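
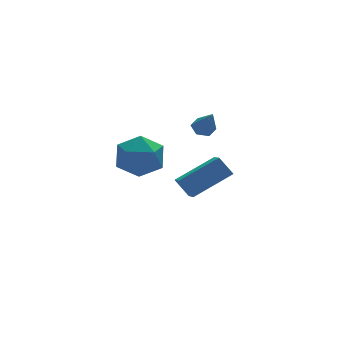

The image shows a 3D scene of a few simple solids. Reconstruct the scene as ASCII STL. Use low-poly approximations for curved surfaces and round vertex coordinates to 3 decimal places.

solid 
facet normal -0.084 0.707 0.703
outer loop
vertex -1.24 -2.118 3.04
vertex -2.267 -2.387 3.187
vertex -1.499 -2.867 3.762
endloop
endfacet
facet normal 0.581 0.451 0.677
outer loop
vertex -1.24 -2.118 3.04
vertex -1.499 -2.867 3.762
vertex -0.648 -3.008 3.125
endloop
endfacet
facet normal 0.832 0.555 0.017
outer loop
vertex -1.24 -2.118 3.04
vertex -0.648 -3.008 3.125
vertex -0.89 -2.616 2.157
endloop
endfacet
facet normal 0.322 0.874 -0.365
outer loop
vertex -1.24 -2.118 3.04
vertex -0.89 -2.616 2.157
vertex -1.89 -2.232 2.195
endloop
endfacet
facet normal -0.245 0.968 0.058
outer loop
vertex -1.24 -2.118 3.04
vertex -1.89 -2.232 2.195
vertex -2.267 -2.387 3.187
endloop
endfacet
facet normal 0.553 -0.252 0.794
outer loop
vertex -0.648 -3.008 3.125
vertex -1.499 -2.867 3.762
vertex -1.31 -3.828 3.325
endloop
endfacet
facet normal -0.525 0.161 0.836
outer loop
vertex -1.499 -2.867 3.762
vertex -2.267 -2.387 3.187
vertex -2.31 -3.444 3.363
endloop
endfacet
facet normal -0.785 0.583 -0.207
outer loop
vertex -2.267 -2.387 3.187
vertex -1.89 -2.232 2.195
vertex -2.552 -3.052 2.395
endloop
endfacet
facet normal 0.132 0.432 -0.892
outer loop
vertex -1.89 -2.232 2.195
vertex -0.89 -2.616 2.157
vertex -1.701 -3.193 1.758
endloop
endfacet
facet normal 0.958 -0.085 -0.274
outer loop
vertex -0.89 -2.616 2.157
vertex -0.648 -3.008 3.125
vertex -0.933 -3.673 2.333
endloop
endfacet
facet normal -0.322 -0.874 0.365
outer loop
vertex -1.96 -3.942 2.48
vertex -1.31 -3.828 3.325
vertex -2.31 -3.444 3.363
endloop
endfacet
facet normal -0.832 -0.555 -0.017
outer loop
vertex -1.96 -3.942 2.48
vertex -2.31 -3.444 3.363
vertex -2.552 -3.052 2.395
endloop
endfacet
facet normal -0.581 -0.451 -0.677
outer loop
vertex -1.96 -3.942 2.48
vertex -2.552 -3.052 2.395
vertex -1.701 -3.193 1.758
endloop
endfacet
facet normal 0.084 -0.707 -0.703
outer loop
vertex -1.96 -3.942 2.48
vertex -1.701 -3.193 1.758
vertex -0.933 -3.673 2.333
endloop
endfacet
facet normal 0.245 -0.968 -0.058
outer loop
vertex -1.96 -3.942 2.48
vertex -0.933 -3.673 2.333
vertex -1.31 -3.828 3.325
endloop
endfacet
facet normal -0.132 -0.432 0.892
outer loop
vertex -2.31 -3.444 3.363
vertex -1.31 -3.828 3.325
vertex -1.499 -2.867 3.762
endloop
endfacet
facet normal -0.958 0.085 0.274
outer loop
vertex -2.552 -3.052 2.395
vertex -2.31 -3.444 3.363
vertex -2.267 -2.387 3.187
endloop
endfacet
facet normal -0.553 0.252 -0.794
outer loop
vertex -1.701 -3.193 1.758
vertex -2.552 -3.052 2.395
vertex -1.89 -2.232 2.195
endloop
endfacet
facet normal 0.525 -0.161 -0.836
outer loop
vertex -0.933 -3.673 2.333
vertex -1.701 -3.193 1.758
vertex -0.89 -2.616 2.157
endloop
endfacet
facet normal 0.785 -0.583 0.207
outer loop
vertex -1.31 -3.828 3.325
vertex -0.933 -3.673 2.333
vertex -0.648 -3.008 3.125
endloop
endfacet
facet normal -0.034 0.596 -0.802
outer loop
vertex 3.514 2.499 1.036
vertex 3.085 2.214 0.842
vertex 3.002 2.649 1.169
endloop
endfacet
facet normal 0.356 0.538 0.764
outer loop
vertex 3.514 2.499 1.036
vertex 3.002 2.649 1.169
vertex 3.135 1.326 2.038
endloop
endfacet
facet normal -0.034 0.596 -0.802
outer loop
vertex 3.002 2.649 1.169
vertex 3.085 2.214 0.842
vertex 2.573 2.364 0.975
endloop
endfacet
facet normal -0.586 0.403 0.703
outer loop
vertex 3.002 2.649 1.169
vertex 2.573 2.364 0.975
vertex 3.135 1.326 2.038
endloop
endfacet
facet normal -0.034 0.595 -0.803
outer loop
vertex 2.573 2.364 0.975
vertex 3.085 2.214 0.842
vertex 2.656 1.929 0.649
endloop
endfacet
facet normal -0.931 -0.316 0.184
outer loop
vertex 2.573 2.364 0.975
vertex 2.656 1.929 0.649
vertex 3.135 1.326 2.038
endloop
endfacet
facet normal -0.034 0.595 -0.803
outer loop
vertex 2.656 1.929 0.649
vertex 3.085 2.214 0.842
vertex 3.169 1.779 0.516
endloop
endfacet
facet normal -0.335 -0.901 -0.276
outer loop
vertex 2.656 1.929 0.649
vertex 3.169 1.779 0.516
vertex 3.135 1.326 2.038
endloop
endfacet
facet normal -0.033 0.595 -0.803
outer loop
vertex 3.169 1.779 0.516
vertex 3.085 2.214 0.842
vertex 3.597 2.064 0.71
endloop
endfacet
facet normal 0.607 -0.765 -0.214
outer loop
vertex 3.169 1.779 0.516
vertex 3.597 2.064 0.71
vertex 3.135 1.326 2.038
endloop
endfacet
facet normal -0.033 0.595 -0.803
outer loop
vertex 3.597 2.064 0.71
vertex 3.085 2.214 0.842
vertex 3.514 2.499 1.036
endloop
endfacet
facet normal 0.951 -0.047 0.305
outer loop
vertex 3.597 2.064 0.71
vertex 3.514 2.499 1.036
vertex 3.135 1.326 2.038
endloop
endfacet
facet normal -0.889 -0.066 -0.453
outer loop
vertex 1.64 1.275 -1.584
vertex 1.829 2.264 -2.099
vertex 2.079 0.781 -2.374
endloop
endfacet
facet normal -0.167 -0.875 0.454
outer loop
vertex 3.911 0.916 -1.441
vertex 1.64 1.275 -1.584
vertex 2.079 0.781 -2.374
endloop
endfacet
facet normal -0.889 -0.066 -0.453
outer loop
vertex 2.079 0.781 -2.374
vertex 1.829 2.264 -2.099
vertex 2.268 1.769 -2.888
endloop
endfacet
facet normal 0.426 -0.480 -0.767
outer loop
vertex 2.268 1.769 -2.888
vertex 3.911 0.916 -1.441
vertex 2.079 0.781 -2.374
endloop
endfacet
facet normal -0.426 0.481 0.767
outer loop
vertex 1.64 1.275 -1.584
vertex 3.661 2.399 -1.166
vertex 1.829 2.264 -2.099
endloop
endfacet
facet normal -0.167 -0.874 0.456
outer loop
vertex 3.472 1.411 -0.652
vertex 1.64 1.275 -1.584
vertex 3.911 0.916 -1.441
endloop
endfacet
facet normal -0.426 0.480 0.767
outer loop
vertex 3.472 1.411 -0.652
vertex 3.661 2.399 -1.166
vertex 1.64 1.275 -1.584
endloop
endfacet
facet normal 0.167 0.874 -0.455
outer loop
vertex 1.829 2.264 -2.099
vertex 3.661 2.399 -1.166
vertex 2.268 1.769 -2.888
endloop
endfacet
facet normal 0.426 -0.481 -0.767
outer loop
vertex 4.1 1.905 -1.956
vertex 3.911 0.916 -1.441
vertex 2.268 1.769 -2.888
endloop
endfacet
facet normal 0.166 0.875 -0.455
outer loop
vertex 2.268 1.769 -2.888
vertex 3.661 2.399 -1.166
vertex 4.1 1.905 -1.956
endloop
endfacet
facet normal 0.889 0.066 0.453
outer loop
vertex 4.1 1.905 -1.956
vertex 3.472 1.411 -0.652
vertex 3.911 0.916 -1.441
endloop
endfacet
facet normal 0.889 0.066 0.453
outer loop
vertex 3.661 2.399 -1.166
vertex 3.472 1.411 -0.652
vertex 4.1 1.905 -1.956
endloop
endfacet

endsolid


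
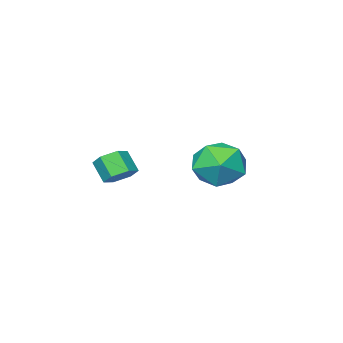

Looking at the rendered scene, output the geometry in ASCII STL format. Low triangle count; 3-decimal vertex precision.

solid 
facet normal 0.339 0.906 -0.254
outer loop
vertex -1.288 1.768 -3.645
vertex -2.236 2.277 -3.094
vertex -1.217 2.069 -2.476
endloop
endfacet
facet normal 0.879 0.447 -0.168
outer loop
vertex -1.288 1.768 -3.645
vertex -1.217 2.069 -2.476
vertex -0.756 1.018 -2.859
endloop
endfacet
facet normal 0.779 -0.097 -0.620
outer loop
vertex -1.288 1.768 -3.645
vertex -0.756 1.018 -2.859
vertex -1.49 0.577 -3.713
endloop
endfacet
facet normal 0.178 0.026 -0.984
outer loop
vertex -1.288 1.768 -3.645
vertex -1.49 0.577 -3.713
vertex -2.404 1.355 -3.858
endloop
endfacet
facet normal -0.094 0.645 -0.758
outer loop
vertex -1.288 1.768 -3.645
vertex -2.404 1.355 -3.858
vertex -2.236 2.277 -3.094
endloop
endfacet
facet normal 0.846 0.190 0.497
outer loop
vertex -0.756 1.018 -2.859
vertex -1.217 2.069 -2.476
vertex -1.376 1.065 -1.822
endloop
endfacet
facet normal -0.027 0.933 0.358
outer loop
vertex -1.217 2.069 -2.476
vertex -2.236 2.277 -3.094
vertex -2.29 1.843 -1.967
endloop
endfacet
facet normal -0.727 0.512 -0.458
outer loop
vertex -2.236 2.277 -3.094
vertex -2.404 1.355 -3.858
vertex -3.024 1.402 -2.821
endloop
endfacet
facet normal -0.287 -0.491 -0.823
outer loop
vertex -2.404 1.355 -3.858
vertex -1.49 0.577 -3.713
vertex -2.563 0.351 -3.204
endloop
endfacet
facet normal 0.685 -0.690 -0.233
outer loop
vertex -1.49 0.577 -3.713
vertex -0.756 1.018 -2.859
vertex -1.544 0.143 -2.586
endloop
endfacet
facet normal -0.178 -0.026 0.984
outer loop
vertex -2.492 0.652 -2.035
vertex -1.376 1.065 -1.822
vertex -2.29 1.843 -1.967
endloop
endfacet
facet normal -0.779 0.097 0.620
outer loop
vertex -2.492 0.652 -2.035
vertex -2.29 1.843 -1.967
vertex -3.024 1.402 -2.821
endloop
endfacet
facet normal -0.879 -0.447 0.168
outer loop
vertex -2.492 0.652 -2.035
vertex -3.024 1.402 -2.821
vertex -2.563 0.351 -3.204
endloop
endfacet
facet normal -0.339 -0.906 0.254
outer loop
vertex -2.492 0.652 -2.035
vertex -2.563 0.351 -3.204
vertex -1.544 0.143 -2.586
endloop
endfacet
facet normal 0.094 -0.645 0.758
outer loop
vertex -2.492 0.652 -2.035
vertex -1.544 0.143 -2.586
vertex -1.376 1.065 -1.822
endloop
endfacet
facet normal 0.287 0.491 0.823
outer loop
vertex -2.29 1.843 -1.967
vertex -1.376 1.065 -1.822
vertex -1.217 2.069 -2.476
endloop
endfacet
facet normal -0.685 0.690 0.233
outer loop
vertex -3.024 1.402 -2.821
vertex -2.29 1.843 -1.967
vertex -2.236 2.277 -3.094
endloop
endfacet
facet normal -0.846 -0.190 -0.497
outer loop
vertex -2.563 0.351 -3.204
vertex -3.024 1.402 -2.821
vertex -2.404 1.355 -3.858
endloop
endfacet
facet normal 0.027 -0.933 -0.358
outer loop
vertex -1.544 0.143 -2.586
vertex -2.563 0.351 -3.204
vertex -1.49 0.577 -3.713
endloop
endfacet
facet normal 0.727 -0.512 0.458
outer loop
vertex -1.376 1.065 -1.822
vertex -1.544 0.143 -2.586
vertex -0.756 1.018 -2.859
endloop
endfacet
facet normal 0.015 0.655 -0.755
outer loop
vertex 3.014 1.175 -2.265
vertex 2.417 0.951 -2.471
vertex 2.452 1.456 -2.032
endloop
endfacet
facet normal 0.545 0.628 0.556
outer loop
vertex 3.014 1.175 -2.265
vertex 2.452 1.456 -2.032
vertex 2.999 0.513 -1.503
endloop
endfacet
facet normal 0.544 0.628 0.557
outer loop
vertex 2.999 0.513 -1.503
vertex 2.452 1.456 -2.032
vertex 2.437 0.793 -1.27
endloop
endfacet
facet normal -0.014 -0.656 0.754
outer loop
vertex 2.999 0.513 -1.503
vertex 2.437 0.793 -1.27
vertex 2.403 0.289 -1.709
endloop
endfacet
facet normal 0.015 0.655 -0.755
outer loop
vertex 2.452 1.456 -2.032
vertex 2.417 0.951 -2.471
vertex 1.855 1.232 -2.238
endloop
endfacet
facet normal -0.454 0.677 0.580
outer loop
vertex 2.452 1.456 -2.032
vertex 1.855 1.232 -2.238
vertex 2.437 0.793 -1.27
endloop
endfacet
facet normal -0.455 0.676 0.580
outer loop
vertex 2.437 0.793 -1.27
vertex 1.855 1.232 -2.238
vertex 1.841 0.569 -1.476
endloop
endfacet
facet normal -0.014 -0.656 0.754
outer loop
vertex 2.437 0.793 -1.27
vertex 1.841 0.569 -1.476
vertex 2.403 0.289 -1.709
endloop
endfacet
facet normal 0.015 0.655 -0.755
outer loop
vertex 1.855 1.232 -2.238
vertex 2.417 0.951 -2.471
vertex 1.821 0.727 -2.677
endloop
endfacet
facet normal -0.999 0.047 0.023
outer loop
vertex 1.855 1.232 -2.238
vertex 1.821 0.727 -2.677
vertex 1.841 0.569 -1.476
endloop
endfacet
facet normal -0.999 0.049 0.023
outer loop
vertex 1.841 0.569 -1.476
vertex 1.821 0.727 -2.677
vertex 1.806 0.065 -1.915
endloop
endfacet
facet normal -0.014 -0.656 0.754
outer loop
vertex 1.841 0.569 -1.476
vertex 1.806 0.065 -1.915
vertex 2.403 0.289 -1.709
endloop
endfacet
facet normal 0.014 0.656 -0.754
outer loop
vertex 1.821 0.727 -2.677
vertex 2.417 0.951 -2.471
vertex 2.383 0.447 -2.91
endloop
endfacet
facet normal -0.544 -0.628 -0.556
outer loop
vertex 1.821 0.727 -2.677
vertex 2.383 0.447 -2.91
vertex 1.806 0.065 -1.915
endloop
endfacet
facet normal -0.544 -0.627 -0.557
outer loop
vertex 1.806 0.065 -1.915
vertex 2.383 0.447 -2.91
vertex 2.368 -0.216 -2.148
endloop
endfacet
facet normal -0.015 -0.655 0.755
outer loop
vertex 1.806 0.065 -1.915
vertex 2.368 -0.216 -2.148
vertex 2.403 0.289 -1.709
endloop
endfacet
facet normal 0.014 0.656 -0.754
outer loop
vertex 2.383 0.447 -2.91
vertex 2.417 0.951 -2.471
vertex 2.979 0.671 -2.704
endloop
endfacet
facet normal 0.455 -0.676 -0.580
outer loop
vertex 2.383 0.447 -2.91
vertex 2.979 0.671 -2.704
vertex 2.368 -0.216 -2.148
endloop
endfacet
facet normal 0.454 -0.676 -0.580
outer loop
vertex 2.368 -0.216 -2.148
vertex 2.979 0.671 -2.704
vertex 2.965 0.008 -1.942
endloop
endfacet
facet normal -0.015 -0.655 0.755
outer loop
vertex 2.368 -0.216 -2.148
vertex 2.965 0.008 -1.942
vertex 2.403 0.289 -1.709
endloop
endfacet
facet normal 0.014 0.656 -0.754
outer loop
vertex 2.979 0.671 -2.704
vertex 2.417 0.951 -2.471
vertex 3.014 1.175 -2.265
endloop
endfacet
facet normal 0.999 -0.049 -0.024
outer loop
vertex 2.979 0.671 -2.704
vertex 3.014 1.175 -2.265
vertex 2.965 0.008 -1.942
endloop
endfacet
facet normal 0.999 -0.048 -0.022
outer loop
vertex 2.965 0.008 -1.942
vertex 3.014 1.175 -2.265
vertex 2.999 0.513 -1.503
endloop
endfacet
facet normal -0.015 -0.655 0.755
outer loop
vertex 2.965 0.008 -1.942
vertex 2.999 0.513 -1.503
vertex 2.403 0.289 -1.709
endloop
endfacet

endsolid


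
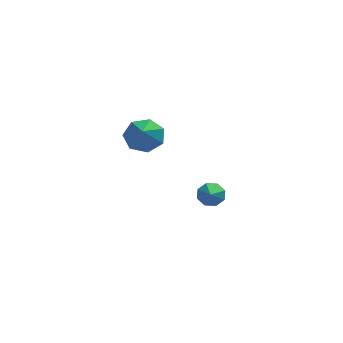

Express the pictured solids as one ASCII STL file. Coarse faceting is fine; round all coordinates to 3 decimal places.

solid 
facet normal 0.090 0.759 -0.645
outer loop
vertex -0.473 -0.966 2.522
vertex -1.401 -1.137 2.191
vertex -1.105 -0.539 2.936
endloop
endfacet
facet normal 0.507 -0.082 0.858
outer loop
vertex -0.473 -0.966 2.522
vertex -1.105 -0.539 2.936
vertex -1.519 -2.123 3.029
endloop
endfacet
facet normal 0.091 0.759 -0.645
outer loop
vertex -1.105 -0.539 2.936
vertex -1.401 -1.137 2.191
vertex -1.96 -0.562 2.788
endloop
endfacet
facet normal -0.172 0.103 0.980
outer loop
vertex -1.105 -0.539 2.936
vertex -1.96 -0.562 2.788
vertex -1.519 -2.123 3.029
endloop
endfacet
facet normal 0.091 0.758 -0.645
outer loop
vertex -1.96 -0.562 2.788
vertex -1.401 -1.137 2.191
vertex -2.394 -1.018 2.191
endloop
endfacet
facet normal -0.759 -0.116 0.640
outer loop
vertex -1.96 -0.562 2.788
vertex -2.394 -1.018 2.191
vertex -1.519 -2.123 3.029
endloop
endfacet
facet normal 0.091 0.759 -0.644
outer loop
vertex -2.394 -1.018 2.191
vertex -1.401 -1.137 2.191
vertex -2.08 -1.563 1.593
endloop
endfacet
facet normal -0.814 -0.573 0.095
outer loop
vertex -2.394 -1.018 2.191
vertex -2.08 -1.563 1.593
vertex -1.519 -2.123 3.029
endloop
endfacet
facet normal 0.092 0.759 -0.645
outer loop
vertex -2.08 -1.563 1.593
vertex -1.401 -1.137 2.191
vertex -1.255 -1.788 1.446
endloop
endfacet
facet normal -0.295 -0.923 -0.245
outer loop
vertex -2.08 -1.563 1.593
vertex -1.255 -1.788 1.446
vertex -1.519 -2.123 3.029
endloop
endfacet
facet normal 0.090 0.759 -0.645
outer loop
vertex -1.255 -1.788 1.446
vertex -1.401 -1.137 2.191
vertex -0.54 -1.522 1.859
endloop
endfacet
facet normal 0.408 -0.905 -0.123
outer loop
vertex -1.255 -1.788 1.446
vertex -0.54 -1.522 1.859
vertex -1.519 -2.123 3.029
endloop
endfacet
facet normal 0.090 0.759 -0.645
outer loop
vertex -0.54 -1.522 1.859
vertex -1.401 -1.137 2.191
vertex -0.473 -0.966 2.522
endloop
endfacet
facet normal 0.764 -0.530 0.367
outer loop
vertex -0.54 -1.522 1.859
vertex -0.473 -0.966 2.522
vertex -1.519 -2.123 3.029
endloop
endfacet
facet normal 0.081 0.847 -0.525
outer loop
vertex 2.676 2.621 -4.636
vertex 2.021 2.845 -4.376
vertex 2.723 2.915 -4.154
endloop
endfacet
facet normal 0.911 -0.385 0.146
outer loop
vertex 2.676 2.621 -4.636
vertex 2.723 2.915 -4.154
vertex 1.859 1.175 -3.344
endloop
endfacet
facet normal 0.081 0.848 -0.523
outer loop
vertex 2.723 2.915 -4.154
vertex 2.021 2.845 -4.376
vertex 2.358 3.167 -3.802
endloop
endfacet
facet normal 0.692 -0.007 0.722
outer loop
vertex 2.723 2.915 -4.154
vertex 2.358 3.167 -3.802
vertex 1.859 1.175 -3.344
endloop
endfacet
facet normal 0.082 0.848 -0.524
outer loop
vertex 2.358 3.167 -3.802
vertex 2.021 2.845 -4.376
vertex 1.796 3.231 -3.786
endloop
endfacet
facet normal 0.052 0.211 0.976
outer loop
vertex 2.358 3.167 -3.802
vertex 1.796 3.231 -3.786
vertex 1.859 1.175 -3.344
endloop
endfacet
facet normal 0.082 0.848 -0.524
outer loop
vertex 1.796 3.231 -3.786
vertex 2.021 2.845 -4.376
vertex 1.365 3.069 -4.116
endloop
endfacet
facet normal -0.635 0.144 0.759
outer loop
vertex 1.796 3.231 -3.786
vertex 1.365 3.069 -4.116
vertex 1.859 1.175 -3.344
endloop
endfacet
facet normal 0.082 0.848 -0.524
outer loop
vertex 1.365 3.069 -4.116
vertex 2.021 2.845 -4.376
vertex 1.318 2.776 -4.598
endloop
endfacet
facet normal -0.965 -0.171 0.198
outer loop
vertex 1.365 3.069 -4.116
vertex 1.318 2.776 -4.598
vertex 1.859 1.175 -3.344
endloop
endfacet
facet normal 0.082 0.848 -0.524
outer loop
vertex 1.318 2.776 -4.598
vertex 2.021 2.845 -4.376
vertex 1.683 2.523 -4.95
endloop
endfacet
facet normal -0.745 -0.549 -0.379
outer loop
vertex 1.318 2.776 -4.598
vertex 1.683 2.523 -4.95
vertex 1.859 1.175 -3.344
endloop
endfacet
facet normal 0.082 0.848 -0.524
outer loop
vertex 1.683 2.523 -4.95
vertex 2.021 2.845 -4.376
vertex 2.245 2.459 -4.966
endloop
endfacet
facet normal -0.105 -0.767 -0.633
outer loop
vertex 1.683 2.523 -4.95
vertex 2.245 2.459 -4.966
vertex 1.859 1.175 -3.344
endloop
endfacet
facet normal 0.082 0.848 -0.524
outer loop
vertex 2.245 2.459 -4.966
vertex 2.021 2.845 -4.376
vertex 2.676 2.621 -4.636
endloop
endfacet
facet normal 0.581 -0.700 -0.416
outer loop
vertex 2.245 2.459 -4.966
vertex 2.676 2.621 -4.636
vertex 1.859 1.175 -3.344
endloop
endfacet

endsolid


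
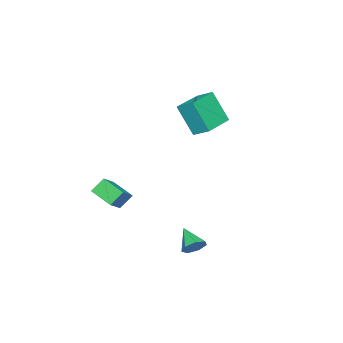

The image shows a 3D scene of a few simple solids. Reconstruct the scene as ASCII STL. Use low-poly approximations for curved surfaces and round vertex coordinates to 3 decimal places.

solid 
facet normal -0.999 0.045 0.015
outer loop
vertex -3.782 -0.635 2.757
vertex -3.734 0.261 3.264
vertex -3.764 0.299 1.103
endloop
endfacet
facet normal -0.047 -0.870 -0.492
outer loop
vertex -1.986 0.219 1.076
vertex -3.782 -0.635 2.757
vertex -3.764 0.299 1.103
endloop
endfacet
facet normal -0.999 0.045 0.015
outer loop
vertex -3.764 0.299 1.103
vertex -3.734 0.261 3.264
vertex -3.716 1.195 1.609
endloop
endfacet
facet normal 0.009 0.491 -0.871
outer loop
vertex -3.716 1.195 1.609
vertex -1.986 0.219 1.076
vertex -3.764 0.299 1.103
endloop
endfacet
facet normal -0.009 -0.492 0.870
outer loop
vertex -3.782 -0.635 2.757
vertex -1.956 0.181 3.237
vertex -3.734 0.261 3.264
endloop
endfacet
facet normal -0.046 -0.870 -0.491
outer loop
vertex -2.004 -0.715 2.731
vertex -3.782 -0.635 2.757
vertex -1.986 0.219 1.076
endloop
endfacet
facet normal -0.009 -0.491 0.871
outer loop
vertex -2.004 -0.715 2.731
vertex -1.956 0.181 3.237
vertex -3.782 -0.635 2.757
endloop
endfacet
facet normal 0.047 0.870 0.491
outer loop
vertex -3.734 0.261 3.264
vertex -1.956 0.181 3.237
vertex -3.716 1.195 1.609
endloop
endfacet
facet normal 0.009 0.492 -0.871
outer loop
vertex -1.938 1.115 1.583
vertex -1.986 0.219 1.076
vertex -3.716 1.195 1.609
endloop
endfacet
facet normal 0.046 0.870 0.492
outer loop
vertex -3.716 1.195 1.609
vertex -1.956 0.181 3.237
vertex -1.938 1.115 1.583
endloop
endfacet
facet normal 0.999 -0.045 -0.015
outer loop
vertex -1.938 1.115 1.583
vertex -2.004 -0.715 2.731
vertex -1.986 0.219 1.076
endloop
endfacet
facet normal 0.999 -0.045 -0.015
outer loop
vertex -1.956 0.181 3.237
vertex -2.004 -0.715 2.731
vertex -1.938 1.115 1.583
endloop
endfacet
facet normal -0.570 0.387 0.725
outer loop
vertex 1.779 -2.447 -0.919
vertex 2.028 -1.214 -1.381
vertex 0.851 -2.519 -1.611
endloop
endfacet
facet normal -0.186 -0.920 0.345
outer loop
vertex 1.392 -2.886 -2.299
vertex 1.779 -2.447 -0.919
vertex 0.851 -2.519 -1.611
endloop
endfacet
facet normal -0.570 0.386 0.725
outer loop
vertex 0.851 -2.519 -1.611
vertex 2.028 -1.214 -1.381
vertex 1.1 -1.286 -2.072
endloop
endfacet
facet normal -0.800 -0.061 -0.597
outer loop
vertex 1.1 -1.286 -2.072
vertex 1.392 -2.886 -2.299
vertex 0.851 -2.519 -1.611
endloop
endfacet
facet normal 0.800 0.062 0.596
outer loop
vertex 1.779 -2.447 -0.919
vertex 2.569 -1.581 -2.069
vertex 2.028 -1.214 -1.381
endloop
endfacet
facet normal -0.185 -0.920 0.345
outer loop
vertex 2.32 -2.814 -1.608
vertex 1.779 -2.447 -0.919
vertex 1.392 -2.886 -2.299
endloop
endfacet
facet normal 0.801 0.061 0.596
outer loop
vertex 2.32 -2.814 -1.608
vertex 2.569 -1.581 -2.069
vertex 1.779 -2.447 -0.919
endloop
endfacet
facet normal 0.185 0.920 -0.345
outer loop
vertex 2.028 -1.214 -1.381
vertex 2.569 -1.581 -2.069
vertex 1.1 -1.286 -2.072
endloop
endfacet
facet normal -0.801 -0.062 -0.596
outer loop
vertex 1.641 -1.653 -2.761
vertex 1.392 -2.886 -2.299
vertex 1.1 -1.286 -2.072
endloop
endfacet
facet normal 0.186 0.920 -0.345
outer loop
vertex 1.1 -1.286 -2.072
vertex 2.569 -1.581 -2.069
vertex 1.641 -1.653 -2.761
endloop
endfacet
facet normal 0.570 -0.387 -0.725
outer loop
vertex 1.641 -1.653 -2.761
vertex 2.32 -2.814 -1.608
vertex 1.392 -2.886 -2.299
endloop
endfacet
facet normal 0.570 -0.386 -0.725
outer loop
vertex 2.569 -1.581 -2.069
vertex 2.32 -2.814 -1.608
vertex 1.641 -1.653 -2.761
endloop
endfacet
facet normal 0.457 0.715 -0.529
outer loop
vertex 3.952 3.116 -3.056
vertex 3.532 3.537 -2.849
vertex 4.084 3.374 -2.593
endloop
endfacet
facet normal 0.597 -0.761 0.254
outer loop
vertex 3.952 3.116 -3.056
vertex 4.084 3.374 -2.593
vertex 2.948 2.623 -2.171
endloop
endfacet
facet normal 0.457 0.714 -0.531
outer loop
vertex 4.084 3.374 -2.593
vertex 3.532 3.537 -2.849
vertex 3.801 3.756 -2.323
endloop
endfacet
facet normal 0.476 -0.245 0.845
outer loop
vertex 4.084 3.374 -2.593
vertex 3.801 3.756 -2.323
vertex 2.948 2.623 -2.171
endloop
endfacet
facet normal 0.456 0.714 -0.531
outer loop
vertex 3.801 3.756 -2.323
vertex 3.532 3.537 -2.849
vertex 3.315 3.973 -2.449
endloop
endfacet
facet normal -0.143 0.237 0.961
outer loop
vertex 3.801 3.756 -2.323
vertex 3.315 3.973 -2.449
vertex 2.948 2.623 -2.171
endloop
endfacet
facet normal 0.457 0.714 -0.530
outer loop
vertex 3.315 3.973 -2.449
vertex 3.532 3.537 -2.849
vertex 2.993 3.862 -2.876
endloop
endfacet
facet normal -0.794 0.322 0.515
outer loop
vertex 3.315 3.973 -2.449
vertex 2.993 3.862 -2.876
vertex 2.948 2.623 -2.171
endloop
endfacet
facet normal 0.457 0.715 -0.529
outer loop
vertex 2.993 3.862 -2.876
vertex 3.532 3.537 -2.849
vertex 3.077 3.507 -3.283
endloop
endfacet
facet normal -0.986 -0.053 -0.157
outer loop
vertex 2.993 3.862 -2.876
vertex 3.077 3.507 -3.283
vertex 2.948 2.623 -2.171
endloop
endfacet
facet normal 0.458 0.714 -0.530
outer loop
vertex 3.077 3.507 -3.283
vertex 3.532 3.537 -2.849
vertex 3.503 3.174 -3.363
endloop
endfacet
facet normal -0.576 -0.606 -0.548
outer loop
vertex 3.077 3.507 -3.283
vertex 3.503 3.174 -3.363
vertex 2.948 2.623 -2.171
endloop
endfacet
facet normal 0.455 0.715 -0.531
outer loop
vertex 3.503 3.174 -3.363
vertex 3.532 3.537 -2.849
vertex 3.952 3.116 -3.056
endloop
endfacet
facet normal 0.131 -0.922 -0.365
outer loop
vertex 3.503 3.174 -3.363
vertex 3.952 3.116 -3.056
vertex 2.948 2.623 -2.171
endloop
endfacet

endsolid


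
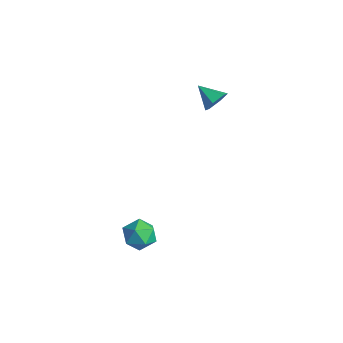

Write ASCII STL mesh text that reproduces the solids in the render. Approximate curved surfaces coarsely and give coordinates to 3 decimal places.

solid 
facet normal -0.875 -0.052 0.482
outer loop
vertex 1.081 -2.265 -3.699
vertex 1.299 -2.859 -3.367
vertex 1.423 -2.219 -3.073
endloop
endfacet
facet normal -0.703 0.626 0.338
outer loop
vertex 1.081 -2.265 -3.699
vertex 1.423 -2.219 -3.073
vertex 1.578 -1.761 -3.599
endloop
endfacet
facet normal -0.625 0.689 -0.367
outer loop
vertex 1.081 -2.265 -3.699
vertex 1.578 -1.761 -3.599
vertex 1.549 -2.117 -4.218
endloop
endfacet
facet normal -0.749 0.051 -0.661
outer loop
vertex 1.081 -2.265 -3.699
vertex 1.549 -2.117 -4.218
vertex 1.377 -2.796 -4.075
endloop
endfacet
facet normal -0.903 -0.407 -0.136
outer loop
vertex 1.081 -2.265 -3.699
vertex 1.377 -2.796 -4.075
vertex 1.299 -2.859 -3.367
endloop
endfacet
facet normal -0.071 0.763 0.643
outer loop
vertex 1.578 -1.761 -3.599
vertex 1.423 -2.219 -3.073
vertex 2.103 -2.044 -3.205
endloop
endfacet
facet normal -0.350 -0.334 0.875
outer loop
vertex 1.423 -2.219 -3.073
vertex 1.299 -2.859 -3.367
vertex 1.931 -2.723 -3.062
endloop
endfacet
facet normal -0.397 -0.909 -0.125
outer loop
vertex 1.299 -2.859 -3.367
vertex 1.377 -2.796 -4.075
vertex 1.902 -3.079 -3.681
endloop
endfacet
facet normal -0.146 -0.168 -0.975
outer loop
vertex 1.377 -2.796 -4.075
vertex 1.549 -2.117 -4.218
vertex 2.057 -2.621 -4.207
endloop
endfacet
facet normal 0.055 0.864 -0.500
outer loop
vertex 1.549 -2.117 -4.218
vertex 1.578 -1.761 -3.599
vertex 2.181 -1.981 -3.913
endloop
endfacet
facet normal 0.749 -0.051 0.661
outer loop
vertex 2.399 -2.575 -3.581
vertex 2.103 -2.044 -3.205
vertex 1.931 -2.723 -3.062
endloop
endfacet
facet normal 0.625 -0.689 0.367
outer loop
vertex 2.399 -2.575 -3.581
vertex 1.931 -2.723 -3.062
vertex 1.902 -3.079 -3.681
endloop
endfacet
facet normal 0.703 -0.626 -0.338
outer loop
vertex 2.399 -2.575 -3.581
vertex 1.902 -3.079 -3.681
vertex 2.057 -2.621 -4.207
endloop
endfacet
facet normal 0.875 0.052 -0.482
outer loop
vertex 2.399 -2.575 -3.581
vertex 2.057 -2.621 -4.207
vertex 2.181 -1.981 -3.913
endloop
endfacet
facet normal 0.903 0.407 0.136
outer loop
vertex 2.399 -2.575 -3.581
vertex 2.181 -1.981 -3.913
vertex 2.103 -2.044 -3.205
endloop
endfacet
facet normal 0.146 0.168 0.975
outer loop
vertex 1.931 -2.723 -3.062
vertex 2.103 -2.044 -3.205
vertex 1.423 -2.219 -3.073
endloop
endfacet
facet normal -0.055 -0.864 0.500
outer loop
vertex 1.902 -3.079 -3.681
vertex 1.931 -2.723 -3.062
vertex 1.299 -2.859 -3.367
endloop
endfacet
facet normal 0.071 -0.763 -0.643
outer loop
vertex 2.057 -2.621 -4.207
vertex 1.902 -3.079 -3.681
vertex 1.377 -2.796 -4.075
endloop
endfacet
facet normal 0.350 0.334 -0.875
outer loop
vertex 2.181 -1.981 -3.913
vertex 2.057 -2.621 -4.207
vertex 1.549 -2.117 -4.218
endloop
endfacet
facet normal 0.397 0.909 0.125
outer loop
vertex 2.103 -2.044 -3.205
vertex 2.181 -1.981 -3.913
vertex 1.578 -1.761 -3.599
endloop
endfacet
facet normal 0.833 0.273 -0.481
outer loop
vertex -0.363 2.128 0.161
vertex -0.669 2.508 -0.153
vertex -0.432 2.672 0.35
endloop
endfacet
facet normal 0.113 -0.313 0.943
outer loop
vertex -0.363 2.128 0.161
vertex -0.432 2.672 0.35
vertex -1.511 2.232 0.333
endloop
endfacet
facet normal 0.833 0.272 -0.481
outer loop
vertex -0.432 2.672 0.35
vertex -0.669 2.508 -0.153
vertex -0.738 3.052 0.035
endloop
endfacet
facet normal -0.221 0.511 0.831
outer loop
vertex -0.432 2.672 0.35
vertex -0.738 3.052 0.035
vertex -1.511 2.232 0.333
endloop
endfacet
facet normal 0.833 0.272 -0.482
outer loop
vertex -0.738 3.052 0.035
vertex -0.669 2.508 -0.153
vertex -0.975 2.887 -0.468
endloop
endfacet
facet normal -0.705 0.702 0.102
outer loop
vertex -0.738 3.052 0.035
vertex -0.975 2.887 -0.468
vertex -1.511 2.232 0.333
endloop
endfacet
facet normal 0.833 0.271 -0.483
outer loop
vertex -0.975 2.887 -0.468
vertex -0.669 2.508 -0.153
vertex -0.907 2.343 -0.656
endloop
endfacet
facet normal -0.855 0.071 -0.514
outer loop
vertex -0.975 2.887 -0.468
vertex -0.907 2.343 -0.656
vertex -1.511 2.232 0.333
endloop
endfacet
facet normal 0.833 0.271 -0.483
outer loop
vertex -0.907 2.343 -0.656
vertex -0.669 2.508 -0.153
vertex -0.601 1.963 -0.342
endloop
endfacet
facet normal -0.521 -0.752 -0.403
outer loop
vertex -0.907 2.343 -0.656
vertex -0.601 1.963 -0.342
vertex -1.511 2.232 0.333
endloop
endfacet
facet normal 0.833 0.271 -0.483
outer loop
vertex -0.601 1.963 -0.342
vertex -0.669 2.508 -0.153
vertex -0.363 2.128 0.161
endloop
endfacet
facet normal -0.037 -0.944 0.327
outer loop
vertex -0.601 1.963 -0.342
vertex -0.363 2.128 0.161
vertex -1.511 2.232 0.333
endloop
endfacet

endsolid


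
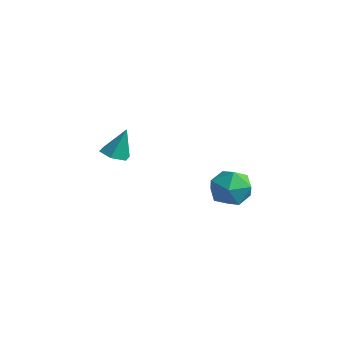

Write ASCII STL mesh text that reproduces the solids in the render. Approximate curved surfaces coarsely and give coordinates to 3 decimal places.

solid 
facet normal -0.142 -0.358 -0.923
outer loop
vertex -1.259 -2.192 -0.336
vertex -1.991 -2.187 -0.225
vertex -1.655 -1.591 -0.508
endloop
endfacet
facet normal 0.824 0.563 0.069
outer loop
vertex -1.259 -2.192 -0.336
vertex -1.655 -1.591 -0.508
vertex -1.769 -1.633 1.205
endloop
endfacet
facet normal -0.142 -0.358 -0.923
outer loop
vertex -1.655 -1.591 -0.508
vertex -1.991 -2.187 -0.225
vertex -2.387 -1.586 -0.397
endloop
endfacet
facet normal 0.011 1.000 0.025
outer loop
vertex -1.655 -1.591 -0.508
vertex -2.387 -1.586 -0.397
vertex -1.769 -1.633 1.205
endloop
endfacet
facet normal -0.143 -0.358 -0.923
outer loop
vertex -2.387 -1.586 -0.397
vertex -1.991 -2.187 -0.225
vertex -2.722 -2.182 -0.114
endloop
endfacet
facet normal -0.759 0.573 0.309
outer loop
vertex -2.387 -1.586 -0.397
vertex -2.722 -2.182 -0.114
vertex -1.769 -1.633 1.205
endloop
endfacet
facet normal -0.143 -0.358 -0.923
outer loop
vertex -2.722 -2.182 -0.114
vertex -1.991 -2.187 -0.225
vertex -2.326 -2.783 0.058
endloop
endfacet
facet normal -0.715 -0.289 0.637
outer loop
vertex -2.722 -2.182 -0.114
vertex -2.326 -2.783 0.058
vertex -1.769 -1.633 1.205
endloop
endfacet
facet normal -0.143 -0.358 -0.923
outer loop
vertex -2.326 -2.783 0.058
vertex -1.991 -2.187 -0.225
vertex -1.595 -2.788 -0.053
endloop
endfacet
facet normal 0.098 -0.726 0.680
outer loop
vertex -2.326 -2.783 0.058
vertex -1.595 -2.788 -0.053
vertex -1.769 -1.633 1.205
endloop
endfacet
facet normal -0.142 -0.358 -0.923
outer loop
vertex -1.595 -2.788 -0.053
vertex -1.991 -2.187 -0.225
vertex -1.259 -2.192 -0.336
endloop
endfacet
facet normal 0.867 -0.301 0.396
outer loop
vertex -1.595 -2.788 -0.053
vertex -1.259 -2.192 -0.336
vertex -1.769 -1.633 1.205
endloop
endfacet
facet normal 0.011 0.971 -0.238
outer loop
vertex 4.141 0.041 -1.146
vertex 3.065 0.082 -1.028
vertex 3.711 0.282 -0.182
endloop
endfacet
facet normal 0.620 0.781 0.081
outer loop
vertex 4.141 0.041 -1.146
vertex 3.711 0.282 -0.182
vertex 4.561 -0.386 -0.244
endloop
endfacet
facet normal 0.917 0.258 -0.305
outer loop
vertex 4.141 0.041 -1.146
vertex 4.561 -0.386 -0.244
vertex 4.44 -1.0 -1.128
endloop
endfacet
facet normal 0.491 0.126 -0.862
outer loop
vertex 4.141 0.041 -1.146
vertex 4.44 -1.0 -1.128
vertex 3.516 -0.711 -1.612
endloop
endfacet
facet normal -0.069 0.566 -0.822
outer loop
vertex 4.141 0.041 -1.146
vertex 3.516 -0.711 -1.612
vertex 3.065 0.082 -1.028
endloop
endfacet
facet normal 0.458 0.516 0.724
outer loop
vertex 4.561 -0.386 -0.244
vertex 3.711 0.282 -0.182
vertex 3.744 -0.609 0.432
endloop
endfacet
facet normal -0.527 0.824 0.207
outer loop
vertex 3.711 0.282 -0.182
vertex 3.065 0.082 -1.028
vertex 2.82 -0.32 -0.052
endloop
endfacet
facet normal -0.655 0.169 -0.736
outer loop
vertex 3.065 0.082 -1.028
vertex 3.516 -0.711 -1.612
vertex 2.699 -0.934 -0.936
endloop
endfacet
facet normal 0.250 -0.543 -0.802
outer loop
vertex 3.516 -0.711 -1.612
vertex 4.44 -1.0 -1.128
vertex 3.549 -1.602 -0.998
endloop
endfacet
facet normal 0.939 -0.329 0.100
outer loop
vertex 4.44 -1.0 -1.128
vertex 4.561 -0.386 -0.244
vertex 4.195 -1.402 -0.152
endloop
endfacet
facet normal -0.491 -0.126 0.862
outer loop
vertex 3.119 -1.361 -0.034
vertex 3.744 -0.609 0.432
vertex 2.82 -0.32 -0.052
endloop
endfacet
facet normal -0.917 -0.258 0.305
outer loop
vertex 3.119 -1.361 -0.034
vertex 2.82 -0.32 -0.052
vertex 2.699 -0.934 -0.936
endloop
endfacet
facet normal -0.620 -0.781 -0.081
outer loop
vertex 3.119 -1.361 -0.034
vertex 2.699 -0.934 -0.936
vertex 3.549 -1.602 -0.998
endloop
endfacet
facet normal -0.011 -0.971 0.238
outer loop
vertex 3.119 -1.361 -0.034
vertex 3.549 -1.602 -0.998
vertex 4.195 -1.402 -0.152
endloop
endfacet
facet normal 0.069 -0.566 0.822
outer loop
vertex 3.119 -1.361 -0.034
vertex 4.195 -1.402 -0.152
vertex 3.744 -0.609 0.432
endloop
endfacet
facet normal -0.250 0.543 0.802
outer loop
vertex 2.82 -0.32 -0.052
vertex 3.744 -0.609 0.432
vertex 3.711 0.282 -0.182
endloop
endfacet
facet normal -0.939 0.329 -0.100
outer loop
vertex 2.699 -0.934 -0.936
vertex 2.82 -0.32 -0.052
vertex 3.065 0.082 -1.028
endloop
endfacet
facet normal -0.458 -0.516 -0.724
outer loop
vertex 3.549 -1.602 -0.998
vertex 2.699 -0.934 -0.936
vertex 3.516 -0.711 -1.612
endloop
endfacet
facet normal 0.527 -0.824 -0.207
outer loop
vertex 4.195 -1.402 -0.152
vertex 3.549 -1.602 -0.998
vertex 4.44 -1.0 -1.128
endloop
endfacet
facet normal 0.655 -0.169 0.736
outer loop
vertex 3.744 -0.609 0.432
vertex 4.195 -1.402 -0.152
vertex 4.561 -0.386 -0.244
endloop
endfacet

endsolid


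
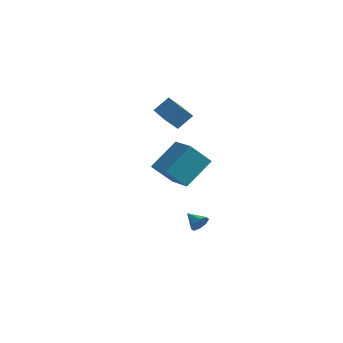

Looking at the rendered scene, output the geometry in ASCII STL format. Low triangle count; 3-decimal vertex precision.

solid 
facet normal -0.835 0.507 -0.215
outer loop
vertex 1.417 -2.863 3.077
vertex 2.173 -2.108 1.926
vertex 0.878 -4.301 1.78
endloop
endfacet
facet normal -0.481 -0.481 0.733
outer loop
vertex 2.247 -5.132 2.134
vertex 1.417 -2.863 3.077
vertex 0.878 -4.301 1.78
endloop
endfacet
facet normal -0.834 0.507 -0.216
outer loop
vertex 0.878 -4.301 1.78
vertex 2.173 -2.108 1.926
vertex 1.634 -3.546 0.63
endloop
endfacet
facet normal -0.267 -0.715 -0.645
outer loop
vertex 1.634 -3.546 0.63
vertex 2.247 -5.132 2.134
vertex 0.878 -4.301 1.78
endloop
endfacet
facet normal 0.268 0.716 0.645
outer loop
vertex 1.417 -2.863 3.077
vertex 3.542 -2.939 2.28
vertex 2.173 -2.108 1.926
endloop
endfacet
facet normal -0.481 -0.481 0.733
outer loop
vertex 2.786 -3.694 3.43
vertex 1.417 -2.863 3.077
vertex 2.247 -5.132 2.134
endloop
endfacet
facet normal 0.268 0.715 0.646
outer loop
vertex 2.786 -3.694 3.43
vertex 3.542 -2.939 2.28
vertex 1.417 -2.863 3.077
endloop
endfacet
facet normal 0.481 0.480 -0.733
outer loop
vertex 2.173 -2.108 1.926
vertex 3.542 -2.939 2.28
vertex 1.634 -3.546 0.63
endloop
endfacet
facet normal -0.268 -0.715 -0.645
outer loop
vertex 3.003 -4.377 0.983
vertex 2.247 -5.132 2.134
vertex 1.634 -3.546 0.63
endloop
endfacet
facet normal 0.481 0.481 -0.733
outer loop
vertex 1.634 -3.546 0.63
vertex 3.542 -2.939 2.28
vertex 3.003 -4.377 0.983
endloop
endfacet
facet normal 0.835 -0.507 0.216
outer loop
vertex 3.003 -4.377 0.983
vertex 2.786 -3.694 3.43
vertex 2.247 -5.132 2.134
endloop
endfacet
facet normal 0.834 -0.507 0.216
outer loop
vertex 3.542 -2.939 2.28
vertex 2.786 -3.694 3.43
vertex 3.003 -4.377 0.983
endloop
endfacet
facet normal -0.510 -0.469 0.721
outer loop
vertex -1.087 1.583 3.286
vertex -2.709 3.024 3.077
vertex -1.596 0.892 2.476
endloop
endfacet
facet normal 0.744 -0.661 0.097
outer loop
vertex -1.091 1.356 1.763
vertex -1.087 1.583 3.286
vertex -1.596 0.892 2.476
endloop
endfacet
facet normal -0.510 -0.469 0.721
outer loop
vertex -1.596 0.892 2.476
vertex -2.709 3.024 3.077
vertex -3.218 2.333 2.267
endloop
endfacet
facet normal -0.431 -0.585 -0.686
outer loop
vertex -3.218 2.333 2.267
vertex -1.091 1.356 1.763
vertex -1.596 0.892 2.476
endloop
endfacet
facet normal 0.431 0.585 0.686
outer loop
vertex -1.087 1.583 3.286
vertex -2.204 3.488 2.364
vertex -2.709 3.024 3.077
endloop
endfacet
facet normal 0.744 -0.661 0.097
outer loop
vertex -0.582 2.047 2.573
vertex -1.087 1.583 3.286
vertex -1.091 1.356 1.763
endloop
endfacet
facet normal 0.431 0.585 0.686
outer loop
vertex -0.582 2.047 2.573
vertex -2.204 3.488 2.364
vertex -1.087 1.583 3.286
endloop
endfacet
facet normal -0.744 0.661 -0.097
outer loop
vertex -2.709 3.024 3.077
vertex -2.204 3.488 2.364
vertex -3.218 2.333 2.267
endloop
endfacet
facet normal -0.431 -0.585 -0.686
outer loop
vertex -2.713 2.797 1.554
vertex -1.091 1.356 1.763
vertex -3.218 2.333 2.267
endloop
endfacet
facet normal -0.744 0.661 -0.097
outer loop
vertex -3.218 2.333 2.267
vertex -2.204 3.488 2.364
vertex -2.713 2.797 1.554
endloop
endfacet
facet normal 0.510 0.469 -0.721
outer loop
vertex -2.713 2.797 1.554
vertex -0.582 2.047 2.573
vertex -1.091 1.356 1.763
endloop
endfacet
facet normal 0.510 0.469 -0.721
outer loop
vertex -2.204 3.488 2.364
vertex -0.582 2.047 2.573
vertex -2.713 2.797 1.554
endloop
endfacet
facet normal 0.885 -0.216 -0.413
outer loop
vertex 2.85 -2.23 -2.178
vertex 2.581 -2.41 -2.66
vertex 2.792 -1.903 -2.473
endloop
endfacet
facet normal -0.017 0.668 0.744
outer loop
vertex 2.85 -2.23 -2.178
vertex 2.792 -1.903 -2.473
vertex 1.679 -2.19 -2.24
endloop
endfacet
facet normal 0.885 -0.217 -0.412
outer loop
vertex 2.792 -1.903 -2.473
vertex 2.581 -2.41 -2.66
vertex 2.611 -1.873 -2.878
endloop
endfacet
facet normal -0.213 0.963 0.167
outer loop
vertex 2.792 -1.903 -2.473
vertex 2.611 -1.873 -2.878
vertex 1.679 -2.19 -2.24
endloop
endfacet
facet normal 0.885 -0.217 -0.412
outer loop
vertex 2.611 -1.873 -2.878
vertex 2.581 -2.41 -2.66
vertex 2.413 -2.158 -3.154
endloop
endfacet
facet normal -0.527 0.751 -0.397
outer loop
vertex 2.611 -1.873 -2.878
vertex 2.413 -2.158 -3.154
vertex 1.679 -2.19 -2.24
endloop
endfacet
facet normal 0.885 -0.216 -0.411
outer loop
vertex 2.413 -2.158 -3.154
vertex 2.581 -2.41 -2.66
vertex 2.313 -2.59 -3.142
endloop
endfacet
facet normal -0.772 0.162 -0.614
outer loop
vertex 2.413 -2.158 -3.154
vertex 2.313 -2.59 -3.142
vertex 1.679 -2.19 -2.24
endloop
endfacet
facet normal 0.885 -0.217 -0.411
outer loop
vertex 2.313 -2.59 -3.142
vertex 2.581 -2.41 -2.66
vertex 2.37 -2.917 -2.847
endloop
endfacet
facet normal -0.808 -0.466 -0.361
outer loop
vertex 2.313 -2.59 -3.142
vertex 2.37 -2.917 -2.847
vertex 1.679 -2.19 -2.24
endloop
endfacet
facet normal 0.885 -0.216 -0.413
outer loop
vertex 2.37 -2.917 -2.847
vertex 2.581 -2.41 -2.66
vertex 2.551 -2.947 -2.443
endloop
endfacet
facet normal -0.611 -0.762 0.217
outer loop
vertex 2.37 -2.917 -2.847
vertex 2.551 -2.947 -2.443
vertex 1.679 -2.19 -2.24
endloop
endfacet
facet normal 0.884 -0.216 -0.413
outer loop
vertex 2.551 -2.947 -2.443
vertex 2.581 -2.41 -2.66
vertex 2.75 -2.663 -2.166
endloop
endfacet
facet normal -0.297 -0.552 0.779
outer loop
vertex 2.551 -2.947 -2.443
vertex 2.75 -2.663 -2.166
vertex 1.679 -2.19 -2.24
endloop
endfacet
facet normal 0.885 -0.216 -0.413
outer loop
vertex 2.75 -2.663 -2.166
vertex 2.581 -2.41 -2.66
vertex 2.85 -2.23 -2.178
endloop
endfacet
facet normal -0.051 0.040 0.998
outer loop
vertex 2.75 -2.663 -2.166
vertex 2.85 -2.23 -2.178
vertex 1.679 -2.19 -2.24
endloop
endfacet

endsolid


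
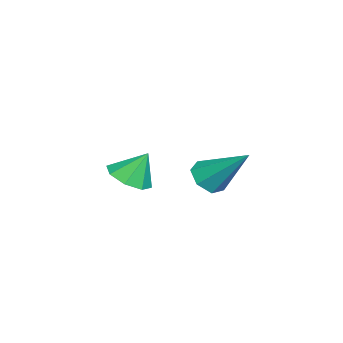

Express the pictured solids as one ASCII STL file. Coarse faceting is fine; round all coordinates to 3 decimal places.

solid 
facet normal -0.247 -0.693 -0.678
outer loop
vertex 1.077 0.616 -0.774
vertex 0.607 0.443 -0.426
vertex 0.62 0.867 -0.864
endloop
endfacet
facet normal 0.495 0.736 -0.462
outer loop
vertex 1.077 0.616 -0.774
vertex 0.62 0.867 -0.864
vertex 1.013 1.577 0.686
endloop
endfacet
facet normal -0.247 -0.692 -0.678
outer loop
vertex 0.62 0.867 -0.864
vertex 0.607 0.443 -0.426
vertex 0.153 0.799 -0.624
endloop
endfacet
facet normal -0.301 0.894 -0.333
outer loop
vertex 0.62 0.867 -0.864
vertex 0.153 0.799 -0.624
vertex 1.013 1.577 0.686
endloop
endfacet
facet normal -0.247 -0.692 -0.679
outer loop
vertex 0.153 0.799 -0.624
vertex 0.607 0.443 -0.426
vertex 0.028 0.462 -0.235
endloop
endfacet
facet normal -0.812 0.544 0.210
outer loop
vertex 0.153 0.799 -0.624
vertex 0.028 0.462 -0.235
vertex 1.013 1.577 0.686
endloop
endfacet
facet normal -0.247 -0.692 -0.678
outer loop
vertex 0.028 0.462 -0.235
vertex 0.607 0.443 -0.426
vertex 0.339 0.111 0.01
endloop
endfacet
facet normal -0.652 -0.049 0.757
outer loop
vertex 0.028 0.462 -0.235
vertex 0.339 0.111 0.01
vertex 1.013 1.577 0.686
endloop
endfacet
facet normal -0.247 -0.692 -0.679
outer loop
vertex 0.339 0.111 0.01
vertex 0.607 0.443 -0.426
vertex 0.852 0.009 -0.073
endloop
endfacet
facet normal 0.058 -0.440 0.896
outer loop
vertex 0.339 0.111 0.01
vertex 0.852 0.009 -0.073
vertex 1.013 1.577 0.686
endloop
endfacet
facet normal -0.247 -0.692 -0.679
outer loop
vertex 0.852 0.009 -0.073
vertex 0.607 0.443 -0.426
vertex 1.181 0.234 -0.422
endloop
endfacet
facet normal 0.784 -0.334 0.524
outer loop
vertex 0.852 0.009 -0.073
vertex 1.181 0.234 -0.422
vertex 1.013 1.577 0.686
endloop
endfacet
facet normal -0.247 -0.692 -0.678
outer loop
vertex 1.181 0.234 -0.422
vertex 0.607 0.443 -0.426
vertex 1.077 0.616 -0.774
endloop
endfacet
facet normal 0.978 0.190 -0.082
outer loop
vertex 1.181 0.234 -0.422
vertex 1.077 0.616 -0.774
vertex 1.013 1.577 0.686
endloop
endfacet
facet normal 0.095 -0.495 -0.863
outer loop
vertex -1.902 -2.328 -2.16
vertex -2.659 -2.349 -2.231
vertex -2.112 -1.868 -2.447
endloop
endfacet
facet normal 0.729 0.570 0.380
outer loop
vertex -1.902 -2.328 -2.16
vertex -2.112 -1.868 -2.447
vertex -2.761 -1.811 -1.289
endloop
endfacet
facet normal 0.094 -0.495 -0.864
outer loop
vertex -2.112 -1.868 -2.447
vertex -2.659 -2.349 -2.231
vertex -2.642 -1.689 -2.607
endloop
endfacet
facet normal 0.287 0.951 0.114
outer loop
vertex -2.112 -1.868 -2.447
vertex -2.642 -1.689 -2.607
vertex -2.761 -1.811 -1.289
endloop
endfacet
facet normal 0.095 -0.495 -0.864
outer loop
vertex -2.642 -1.689 -2.607
vertex -2.659 -2.349 -2.231
vertex -3.182 -1.898 -2.547
endloop
endfacet
facet normal -0.355 0.933 0.054
outer loop
vertex -2.642 -1.689 -2.607
vertex -3.182 -1.898 -2.547
vertex -2.761 -1.811 -1.289
endloop
endfacet
facet normal 0.094 -0.496 -0.863
outer loop
vertex -3.182 -1.898 -2.547
vertex -2.659 -2.349 -2.231
vertex -3.415 -2.371 -2.301
endloop
endfacet
facet normal -0.817 0.526 0.237
outer loop
vertex -3.182 -1.898 -2.547
vertex -3.415 -2.371 -2.301
vertex -2.761 -1.811 -1.289
endloop
endfacet
facet normal 0.094 -0.494 -0.864
outer loop
vertex -3.415 -2.371 -2.301
vertex -2.659 -2.349 -2.231
vertex -3.205 -2.831 -2.015
endloop
endfacet
facet normal -0.831 -0.034 0.556
outer loop
vertex -3.415 -2.371 -2.301
vertex -3.205 -2.831 -2.015
vertex -2.761 -1.811 -1.289
endloop
endfacet
facet normal 0.094 -0.494 -0.864
outer loop
vertex -3.205 -2.831 -2.015
vertex -2.659 -2.349 -2.231
vertex -2.675 -3.01 -1.855
endloop
endfacet
facet normal -0.389 -0.416 0.822
outer loop
vertex -3.205 -2.831 -2.015
vertex -2.675 -3.01 -1.855
vertex -2.761 -1.811 -1.289
endloop
endfacet
facet normal 0.095 -0.494 -0.864
outer loop
vertex -2.675 -3.01 -1.855
vertex -2.659 -2.349 -2.231
vertex -2.135 -2.801 -1.915
endloop
endfacet
facet normal 0.252 -0.398 0.882
outer loop
vertex -2.675 -3.01 -1.855
vertex -2.135 -2.801 -1.915
vertex -2.761 -1.811 -1.289
endloop
endfacet
facet normal 0.095 -0.494 -0.864
outer loop
vertex -2.135 -2.801 -1.915
vertex -2.659 -2.349 -2.231
vertex -1.902 -2.328 -2.16
endloop
endfacet
facet normal 0.715 0.010 0.699
outer loop
vertex -2.135 -2.801 -1.915
vertex -1.902 -2.328 -2.16
vertex -2.761 -1.811 -1.289
endloop
endfacet

endsolid


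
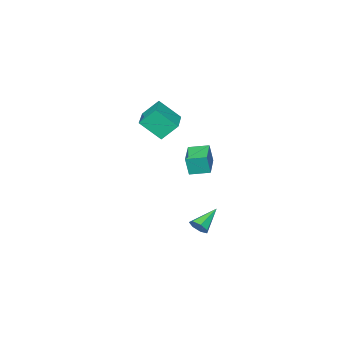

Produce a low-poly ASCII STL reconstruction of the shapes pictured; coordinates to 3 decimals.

solid 
facet normal -0.490 0.483 0.726
outer loop
vertex 0.078 -2.138 3.831
vertex 1.536 -0.969 4.037
vertex -0.552 -1.164 2.759
endloop
endfacet
facet normal -0.775 -0.622 -0.109
outer loop
vertex 0.064 -1.771 1.843
vertex 0.078 -2.138 3.831
vertex -0.552 -1.164 2.759
endloop
endfacet
facet normal -0.490 0.482 0.726
outer loop
vertex -0.552 -1.164 2.759
vertex 1.536 -0.969 4.037
vertex 0.905 0.006 2.964
endloop
endfacet
facet normal -0.400 0.617 -0.678
outer loop
vertex 0.905 0.006 2.964
vertex 0.064 -1.771 1.843
vertex -0.552 -1.164 2.759
endloop
endfacet
facet normal 0.399 -0.617 0.678
outer loop
vertex 0.078 -2.138 3.831
vertex 2.152 -1.576 3.121
vertex 1.536 -0.969 4.037
endloop
endfacet
facet normal -0.775 -0.622 -0.109
outer loop
vertex 0.695 -2.746 2.916
vertex 0.078 -2.138 3.831
vertex 0.064 -1.771 1.843
endloop
endfacet
facet normal 0.399 -0.616 0.679
outer loop
vertex 0.695 -2.746 2.916
vertex 2.152 -1.576 3.121
vertex 0.078 -2.138 3.831
endloop
endfacet
facet normal 0.775 0.622 0.109
outer loop
vertex 1.536 -0.969 4.037
vertex 2.152 -1.576 3.121
vertex 0.905 0.006 2.964
endloop
endfacet
facet normal -0.399 0.617 -0.679
outer loop
vertex 1.522 -0.602 2.049
vertex 0.064 -1.771 1.843
vertex 0.905 0.006 2.964
endloop
endfacet
facet normal 0.775 0.622 0.109
outer loop
vertex 0.905 0.006 2.964
vertex 2.152 -1.576 3.121
vertex 1.522 -0.602 2.049
endloop
endfacet
facet normal 0.490 -0.483 -0.726
outer loop
vertex 1.522 -0.602 2.049
vertex 0.695 -2.746 2.916
vertex 0.064 -1.771 1.843
endloop
endfacet
facet normal 0.490 -0.483 -0.726
outer loop
vertex 2.152 -1.576 3.121
vertex 0.695 -2.746 2.916
vertex 1.522 -0.602 2.049
endloop
endfacet
facet normal -0.588 0.790 0.174
outer loop
vertex -0.882 0.516 1.123
vertex 0.374 1.47 1.032
vertex -1.053 0.635 0.002
endloop
endfacet
facet normal -0.795 -0.604 0.057
outer loop
vertex -0.394 -0.25 -0.192
vertex -0.882 0.516 1.123
vertex -1.053 0.635 0.002
endloop
endfacet
facet normal -0.588 0.790 0.174
outer loop
vertex -1.053 0.635 0.002
vertex 0.374 1.47 1.032
vertex 0.203 1.589 -0.089
endloop
endfacet
facet normal -0.150 0.104 -0.983
outer loop
vertex 0.203 1.589 -0.089
vertex -0.394 -0.25 -0.192
vertex -1.053 0.635 0.002
endloop
endfacet
facet normal 0.150 -0.104 0.983
outer loop
vertex -0.882 0.516 1.123
vertex 1.033 0.585 0.838
vertex 0.374 1.47 1.032
endloop
endfacet
facet normal -0.795 -0.604 0.057
outer loop
vertex -0.223 -0.369 0.929
vertex -0.882 0.516 1.123
vertex -0.394 -0.25 -0.192
endloop
endfacet
facet normal 0.150 -0.104 0.983
outer loop
vertex -0.223 -0.369 0.929
vertex 1.033 0.585 0.838
vertex -0.882 0.516 1.123
endloop
endfacet
facet normal 0.795 0.604 -0.057
outer loop
vertex 0.374 1.47 1.032
vertex 1.033 0.585 0.838
vertex 0.203 1.589 -0.089
endloop
endfacet
facet normal -0.150 0.104 -0.983
outer loop
vertex 0.862 0.704 -0.283
vertex -0.394 -0.25 -0.192
vertex 0.203 1.589 -0.089
endloop
endfacet
facet normal 0.795 0.604 -0.057
outer loop
vertex 0.203 1.589 -0.089
vertex 1.033 0.585 0.838
vertex 0.862 0.704 -0.283
endloop
endfacet
facet normal 0.588 -0.790 -0.174
outer loop
vertex 0.862 0.704 -0.283
vertex -0.223 -0.369 0.929
vertex -0.394 -0.25 -0.192
endloop
endfacet
facet normal 0.588 -0.790 -0.174
outer loop
vertex 1.033 0.585 0.838
vertex -0.223 -0.369 0.929
vertex 0.862 0.704 -0.283
endloop
endfacet
facet normal 0.861 0.000 -0.508
outer loop
vertex 0.935 1.027 -3.575
vertex 0.639 1.17 -4.077
vertex 0.88 1.537 -3.668
endloop
endfacet
facet normal 0.196 0.196 0.961
outer loop
vertex 0.935 1.027 -3.575
vertex 0.88 1.537 -3.668
vertex -0.739 1.17 -3.263
endloop
endfacet
facet normal 0.862 -0.000 -0.507
outer loop
vertex 0.88 1.537 -3.668
vertex 0.639 1.17 -4.077
vertex 0.644 1.77 -4.069
endloop
endfacet
facet normal -0.060 0.847 0.528
outer loop
vertex 0.88 1.537 -3.668
vertex 0.644 1.77 -4.069
vertex -0.739 1.17 -3.263
endloop
endfacet
facet normal 0.861 -0.000 -0.509
outer loop
vertex 0.644 1.77 -4.069
vertex 0.639 1.17 -4.077
vertex 0.403 1.551 -4.476
endloop
endfacet
facet normal -0.478 0.860 -0.180
outer loop
vertex 0.644 1.77 -4.069
vertex 0.403 1.551 -4.476
vertex -0.739 1.17 -3.263
endloop
endfacet
facet normal 0.861 0.001 -0.508
outer loop
vertex 0.403 1.551 -4.476
vertex 0.639 1.17 -4.077
vertex 0.341 1.045 -4.582
endloop
endfacet
facet normal -0.744 0.223 -0.630
outer loop
vertex 0.403 1.551 -4.476
vertex 0.341 1.045 -4.582
vertex -0.739 1.17 -3.263
endloop
endfacet
facet normal 0.861 -0.001 -0.508
outer loop
vertex 0.341 1.045 -4.582
vertex 0.639 1.17 -4.077
vertex 0.502 0.633 -4.308
endloop
endfacet
facet normal -0.657 -0.578 -0.483
outer loop
vertex 0.341 1.045 -4.582
vertex 0.502 0.633 -4.308
vertex -0.739 1.17 -3.263
endloop
endfacet
facet normal 0.861 -0.001 -0.509
outer loop
vertex 0.502 0.633 -4.308
vertex 0.639 1.17 -4.077
vertex 0.767 0.625 -3.86
endloop
endfacet
facet normal -0.283 -0.947 0.151
outer loop
vertex 0.502 0.633 -4.308
vertex 0.767 0.625 -3.86
vertex -0.739 1.17 -3.263
endloop
endfacet
facet normal 0.861 0.000 -0.508
outer loop
vertex 0.767 0.625 -3.86
vertex 0.639 1.17 -4.077
vertex 0.935 1.027 -3.575
endloop
endfacet
facet normal 0.096 -0.602 0.793
outer loop
vertex 0.767 0.625 -3.86
vertex 0.935 1.027 -3.575
vertex -0.739 1.17 -3.263
endloop
endfacet

endsolid


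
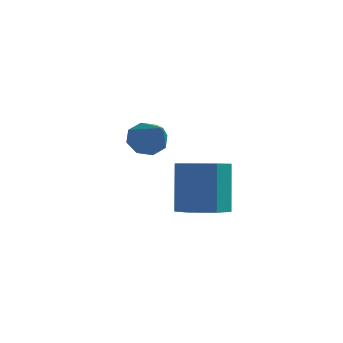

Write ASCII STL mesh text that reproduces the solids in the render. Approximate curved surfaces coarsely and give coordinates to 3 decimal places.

solid 
facet normal 0.093 -0.307 -0.947
outer loop
vertex 2.581 -4.004 -4.117
vertex 1.917 -3.379 -4.385
vertex 2.833 -3.125 -4.377
endloop
endfacet
facet normal 0.960 -0.225 0.168
outer loop
vertex 2.581 -4.004 -4.117
vertex 2.833 -3.125 -4.377
vertex 2.386 -3.365 -2.147
endloop
endfacet
facet normal 0.960 -0.226 0.168
outer loop
vertex 2.386 -3.365 -2.147
vertex 2.833 -3.125 -4.377
vertex 2.638 -2.487 -2.407
endloop
endfacet
facet normal -0.094 0.307 0.947
outer loop
vertex 2.386 -3.365 -2.147
vertex 2.638 -2.487 -2.407
vertex 1.723 -2.741 -2.415
endloop
endfacet
facet normal 0.093 -0.307 -0.947
outer loop
vertex 2.833 -3.125 -4.377
vertex 1.917 -3.379 -4.385
vertex 2.169 -2.501 -4.645
endloop
endfacet
facet normal 0.709 0.689 -0.153
outer loop
vertex 2.833 -3.125 -4.377
vertex 2.169 -2.501 -4.645
vertex 2.638 -2.487 -2.407
endloop
endfacet
facet normal 0.709 0.688 -0.153
outer loop
vertex 2.638 -2.487 -2.407
vertex 2.169 -2.501 -4.645
vertex 1.974 -1.862 -2.675
endloop
endfacet
facet normal -0.093 0.307 0.947
outer loop
vertex 2.638 -2.487 -2.407
vertex 1.974 -1.862 -2.675
vertex 1.723 -2.741 -2.415
endloop
endfacet
facet normal 0.094 -0.307 -0.947
outer loop
vertex 2.169 -2.501 -4.645
vertex 1.917 -3.379 -4.385
vertex 1.254 -2.755 -4.653
endloop
endfacet
facet normal -0.251 0.913 -0.321
outer loop
vertex 2.169 -2.501 -4.645
vertex 1.254 -2.755 -4.653
vertex 1.974 -1.862 -2.675
endloop
endfacet
facet normal -0.251 0.913 -0.321
outer loop
vertex 1.974 -1.862 -2.675
vertex 1.254 -2.755 -4.653
vertex 1.059 -2.116 -2.683
endloop
endfacet
facet normal -0.093 0.307 0.947
outer loop
vertex 1.974 -1.862 -2.675
vertex 1.059 -2.116 -2.683
vertex 1.723 -2.741 -2.415
endloop
endfacet
facet normal 0.094 -0.307 -0.947
outer loop
vertex 1.254 -2.755 -4.653
vertex 1.917 -3.379 -4.385
vertex 1.002 -3.633 -4.393
endloop
endfacet
facet normal -0.960 0.226 -0.168
outer loop
vertex 1.254 -2.755 -4.653
vertex 1.002 -3.633 -4.393
vertex 1.059 -2.116 -2.683
endloop
endfacet
facet normal -0.960 0.225 -0.168
outer loop
vertex 1.059 -2.116 -2.683
vertex 1.002 -3.633 -4.393
vertex 0.807 -2.995 -2.423
endloop
endfacet
facet normal -0.093 0.307 0.947
outer loop
vertex 1.059 -2.116 -2.683
vertex 0.807 -2.995 -2.423
vertex 1.723 -2.741 -2.415
endloop
endfacet
facet normal 0.093 -0.307 -0.947
outer loop
vertex 1.002 -3.633 -4.393
vertex 1.917 -3.379 -4.385
vertex 1.666 -4.258 -4.125
endloop
endfacet
facet normal -0.709 -0.688 0.153
outer loop
vertex 1.002 -3.633 -4.393
vertex 1.666 -4.258 -4.125
vertex 0.807 -2.995 -2.423
endloop
endfacet
facet normal -0.709 -0.689 0.153
outer loop
vertex 0.807 -2.995 -2.423
vertex 1.666 -4.258 -4.125
vertex 1.471 -3.619 -2.155
endloop
endfacet
facet normal -0.093 0.307 0.947
outer loop
vertex 0.807 -2.995 -2.423
vertex 1.471 -3.619 -2.155
vertex 1.723 -2.741 -2.415
endloop
endfacet
facet normal 0.093 -0.307 -0.947
outer loop
vertex 1.666 -4.258 -4.125
vertex 1.917 -3.379 -4.385
vertex 2.581 -4.004 -4.117
endloop
endfacet
facet normal 0.251 -0.913 0.321
outer loop
vertex 1.666 -4.258 -4.125
vertex 2.581 -4.004 -4.117
vertex 1.471 -3.619 -2.155
endloop
endfacet
facet normal 0.251 -0.913 0.321
outer loop
vertex 1.471 -3.619 -2.155
vertex 2.581 -4.004 -4.117
vertex 2.386 -3.365 -2.147
endloop
endfacet
facet normal -0.094 0.307 0.947
outer loop
vertex 1.471 -3.619 -2.155
vertex 2.386 -3.365 -2.147
vertex 1.723 -2.741 -2.415
endloop
endfacet
facet normal -0.526 0.669 -0.525
outer loop
vertex -1.222 0.701 -3.47
vertex -1.544 0.979 -2.793
vertex -0.892 1.154 -3.223
endloop
endfacet
facet normal 0.798 -0.295 -0.525
outer loop
vertex -1.222 0.701 -3.47
vertex -0.892 1.154 -3.223
vertex -0.476 -0.379 -1.727
endloop
endfacet
facet normal -0.526 0.669 -0.525
outer loop
vertex -0.892 1.154 -3.223
vertex -1.544 0.979 -2.793
vertex -0.944 1.505 -2.724
endloop
endfacet
facet normal 0.975 0.216 -0.050
outer loop
vertex -0.892 1.154 -3.223
vertex -0.944 1.505 -2.724
vertex -0.476 -0.379 -1.727
endloop
endfacet
facet normal -0.526 0.669 -0.525
outer loop
vertex -0.944 1.505 -2.724
vertex -1.544 0.979 -2.793
vertex -1.347 1.548 -2.265
endloop
endfacet
facet normal 0.686 0.466 0.559
outer loop
vertex -0.944 1.505 -2.724
vertex -1.347 1.548 -2.265
vertex -0.476 -0.379 -1.727
endloop
endfacet
facet normal -0.526 0.669 -0.525
outer loop
vertex -1.347 1.548 -2.265
vertex -1.544 0.979 -2.793
vertex -1.866 1.258 -2.115
endloop
endfacet
facet normal 0.100 0.309 0.946
outer loop
vertex -1.347 1.548 -2.265
vertex -1.866 1.258 -2.115
vertex -0.476 -0.379 -1.727
endloop
endfacet
facet normal -0.526 0.669 -0.525
outer loop
vertex -1.866 1.258 -2.115
vertex -1.544 0.979 -2.793
vertex -2.195 0.805 -2.362
endloop
endfacet
facet normal -0.439 -0.163 0.884
outer loop
vertex -1.866 1.258 -2.115
vertex -2.195 0.805 -2.362
vertex -0.476 -0.379 -1.727
endloop
endfacet
facet normal -0.526 0.669 -0.525
outer loop
vertex -2.195 0.805 -2.362
vertex -1.544 0.979 -2.793
vertex -2.143 0.454 -2.862
endloop
endfacet
facet normal -0.615 -0.674 0.409
outer loop
vertex -2.195 0.805 -2.362
vertex -2.143 0.454 -2.862
vertex -0.476 -0.379 -1.727
endloop
endfacet
facet normal -0.526 0.669 -0.525
outer loop
vertex -2.143 0.454 -2.862
vertex -1.544 0.979 -2.793
vertex -1.74 0.411 -3.321
endloop
endfacet
facet normal -0.326 -0.924 -0.200
outer loop
vertex -2.143 0.454 -2.862
vertex -1.74 0.411 -3.321
vertex -0.476 -0.379 -1.727
endloop
endfacet
facet normal -0.526 0.669 -0.525
outer loop
vertex -1.74 0.411 -3.321
vertex -1.544 0.979 -2.793
vertex -1.222 0.701 -3.47
endloop
endfacet
facet normal 0.261 -0.767 -0.587
outer loop
vertex -1.74 0.411 -3.321
vertex -1.222 0.701 -3.47
vertex -0.476 -0.379 -1.727
endloop
endfacet

endsolid


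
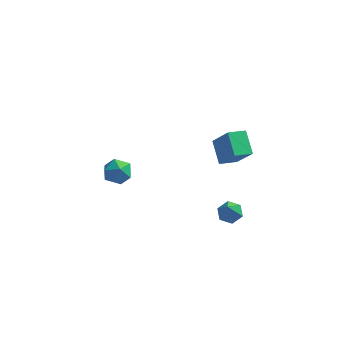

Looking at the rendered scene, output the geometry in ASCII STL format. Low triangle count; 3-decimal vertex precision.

solid 
facet normal -0.509 0.746 0.429
outer loop
vertex -4.033 -1.405 -1.473
vertex -3.52 -1.453 -0.781
vertex -3.311 -0.933 -1.437
endloop
endfacet
facet normal -0.515 0.810 -0.282
outer loop
vertex -4.033 -1.405 -1.473
vertex -3.311 -0.933 -1.437
vertex -3.532 -1.329 -2.171
endloop
endfacet
facet normal -0.804 0.216 -0.554
outer loop
vertex -4.033 -1.405 -1.473
vertex -3.532 -1.329 -2.171
vertex -3.877 -2.093 -1.968
endloop
endfacet
facet normal -0.977 -0.214 -0.011
outer loop
vertex -4.033 -1.405 -1.473
vertex -3.877 -2.093 -1.968
vertex -3.87 -2.169 -1.11
endloop
endfacet
facet normal -0.794 0.114 0.597
outer loop
vertex -4.033 -1.405 -1.473
vertex -3.87 -2.169 -1.11
vertex -3.52 -1.453 -0.781
endloop
endfacet
facet normal 0.163 0.847 -0.506
outer loop
vertex -3.532 -1.329 -2.171
vertex -3.311 -0.933 -1.437
vertex -2.71 -1.331 -1.91
endloop
endfacet
facet normal 0.172 0.745 0.645
outer loop
vertex -3.311 -0.933 -1.437
vertex -3.52 -1.453 -0.781
vertex -2.703 -1.407 -1.052
endloop
endfacet
facet normal -0.291 -0.278 0.915
outer loop
vertex -3.52 -1.453 -0.781
vertex -3.87 -2.169 -1.11
vertex -3.048 -2.171 -0.849
endloop
endfacet
facet normal -0.587 -0.807 -0.067
outer loop
vertex -3.87 -2.169 -1.11
vertex -3.877 -2.093 -1.968
vertex -3.269 -2.567 -1.583
endloop
endfacet
facet normal -0.307 -0.112 -0.945
outer loop
vertex -3.877 -2.093 -1.968
vertex -3.532 -1.329 -2.171
vertex -3.06 -2.047 -2.239
endloop
endfacet
facet normal 0.977 0.214 0.011
outer loop
vertex -2.547 -2.095 -1.547
vertex -2.71 -1.331 -1.91
vertex -2.703 -1.407 -1.052
endloop
endfacet
facet normal 0.804 -0.216 0.554
outer loop
vertex -2.547 -2.095 -1.547
vertex -2.703 -1.407 -1.052
vertex -3.048 -2.171 -0.849
endloop
endfacet
facet normal 0.515 -0.810 0.282
outer loop
vertex -2.547 -2.095 -1.547
vertex -3.048 -2.171 -0.849
vertex -3.269 -2.567 -1.583
endloop
endfacet
facet normal 0.509 -0.746 -0.429
outer loop
vertex -2.547 -2.095 -1.547
vertex -3.269 -2.567 -1.583
vertex -3.06 -2.047 -2.239
endloop
endfacet
facet normal 0.794 -0.114 -0.597
outer loop
vertex -2.547 -2.095 -1.547
vertex -3.06 -2.047 -2.239
vertex -2.71 -1.331 -1.91
endloop
endfacet
facet normal 0.587 0.807 0.067
outer loop
vertex -2.703 -1.407 -1.052
vertex -2.71 -1.331 -1.91
vertex -3.311 -0.933 -1.437
endloop
endfacet
facet normal 0.307 0.112 0.945
outer loop
vertex -3.048 -2.171 -0.849
vertex -2.703 -1.407 -1.052
vertex -3.52 -1.453 -0.781
endloop
endfacet
facet normal -0.163 -0.847 0.506
outer loop
vertex -3.269 -2.567 -1.583
vertex -3.048 -2.171 -0.849
vertex -3.87 -2.169 -1.11
endloop
endfacet
facet normal -0.172 -0.745 -0.645
outer loop
vertex -3.06 -2.047 -2.239
vertex -3.269 -2.567 -1.583
vertex -3.877 -2.093 -1.968
endloop
endfacet
facet normal 0.291 0.278 -0.915
outer loop
vertex -2.71 -1.331 -1.91
vertex -3.06 -2.047 -2.239
vertex -3.532 -1.329 -2.171
endloop
endfacet
facet normal 0.000 0.533 -0.846
outer loop
vertex 3.285 -2.485 -3.273
vertex 2.62 -2.364 -3.197
vertex 3.076 -1.937 -2.928
endloop
endfacet
facet normal 0.893 0.060 0.446
outer loop
vertex 3.285 -2.485 -3.273
vertex 3.076 -1.937 -2.928
vertex 2.62 -3.216 -1.843
endloop
endfacet
facet normal 0.000 0.533 -0.846
outer loop
vertex 3.076 -1.937 -2.928
vertex 2.62 -2.364 -3.197
vertex 2.412 -1.816 -2.852
endloop
endfacet
facet normal 0.197 0.592 0.781
outer loop
vertex 3.076 -1.937 -2.928
vertex 2.412 -1.816 -2.852
vertex 2.62 -3.216 -1.843
endloop
endfacet
facet normal 0.000 0.533 -0.846
outer loop
vertex 2.412 -1.816 -2.852
vertex 2.62 -2.364 -3.197
vertex 1.955 -2.243 -3.121
endloop
endfacet
facet normal -0.696 0.349 0.628
outer loop
vertex 2.412 -1.816 -2.852
vertex 1.955 -2.243 -3.121
vertex 2.62 -3.216 -1.843
endloop
endfacet
facet normal 0.000 0.534 -0.846
outer loop
vertex 1.955 -2.243 -3.121
vertex 2.62 -2.364 -3.197
vertex 2.164 -2.79 -3.466
endloop
endfacet
facet normal -0.893 -0.428 0.138
outer loop
vertex 1.955 -2.243 -3.121
vertex 2.164 -2.79 -3.466
vertex 2.62 -3.216 -1.843
endloop
endfacet
facet normal 0.000 0.534 -0.846
outer loop
vertex 2.164 -2.79 -3.466
vertex 2.62 -2.364 -3.197
vertex 2.829 -2.911 -3.542
endloop
endfacet
facet normal -0.197 -0.960 -0.197
outer loop
vertex 2.164 -2.79 -3.466
vertex 2.829 -2.911 -3.542
vertex 2.62 -3.216 -1.843
endloop
endfacet
facet normal 0.000 0.534 -0.846
outer loop
vertex 2.829 -2.911 -3.542
vertex 2.62 -2.364 -3.197
vertex 3.285 -2.485 -3.273
endloop
endfacet
facet normal 0.696 -0.717 -0.043
outer loop
vertex 2.829 -2.911 -3.542
vertex 3.285 -2.485 -3.273
vertex 2.62 -3.216 -1.843
endloop
endfacet
facet normal -0.489 0.336 -0.805
outer loop
vertex 1.808 -3.196 3.374
vertex 2.587 -2.632 3.136
vertex 2.321 -4.217 2.636
endloop
endfacet
facet normal -0.786 -0.569 0.241
outer loop
vertex 3.153 -4.788 4.004
vertex 1.808 -3.196 3.374
vertex 2.321 -4.217 2.636
endloop
endfacet
facet normal -0.490 0.336 -0.805
outer loop
vertex 2.321 -4.217 2.636
vertex 2.587 -2.632 3.136
vertex 3.099 -3.653 2.398
endloop
endfacet
facet normal 0.378 -0.750 -0.543
outer loop
vertex 3.099 -3.653 2.398
vertex 3.153 -4.788 4.004
vertex 2.321 -4.217 2.636
endloop
endfacet
facet normal -0.377 0.750 0.543
outer loop
vertex 1.808 -3.196 3.374
vertex 3.419 -3.203 4.504
vertex 2.587 -2.632 3.136
endloop
endfacet
facet normal -0.786 -0.569 0.241
outer loop
vertex 2.641 -3.767 4.742
vertex 1.808 -3.196 3.374
vertex 3.153 -4.788 4.004
endloop
endfacet
facet normal -0.378 0.750 0.543
outer loop
vertex 2.641 -3.767 4.742
vertex 3.419 -3.203 4.504
vertex 1.808 -3.196 3.374
endloop
endfacet
facet normal 0.787 0.569 -0.241
outer loop
vertex 2.587 -2.632 3.136
vertex 3.419 -3.203 4.504
vertex 3.099 -3.653 2.398
endloop
endfacet
facet normal 0.377 -0.750 -0.543
outer loop
vertex 3.932 -4.224 3.766
vertex 3.153 -4.788 4.004
vertex 3.099 -3.653 2.398
endloop
endfacet
facet normal 0.786 0.569 -0.241
outer loop
vertex 3.099 -3.653 2.398
vertex 3.419 -3.203 4.504
vertex 3.932 -4.224 3.766
endloop
endfacet
facet normal 0.489 -0.336 0.805
outer loop
vertex 3.932 -4.224 3.766
vertex 2.641 -3.767 4.742
vertex 3.153 -4.788 4.004
endloop
endfacet
facet normal 0.490 -0.336 0.805
outer loop
vertex 3.419 -3.203 4.504
vertex 2.641 -3.767 4.742
vertex 3.932 -4.224 3.766
endloop
endfacet

endsolid


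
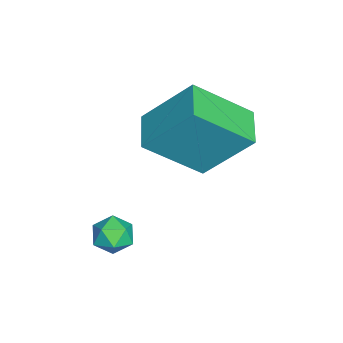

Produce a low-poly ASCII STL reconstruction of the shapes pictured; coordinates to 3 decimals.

solid 
facet normal 0.093 0.057 0.994
outer loop
vertex 0.83 2.262 2.073
vertex 0.359 1.847 2.141
vertex 0.954 1.644 2.097
endloop
endfacet
facet normal 0.720 0.171 0.673
outer loop
vertex 0.83 2.262 2.073
vertex 0.954 1.644 2.097
vertex 1.256 2.01 1.681
endloop
endfacet
facet normal 0.644 0.729 0.232
outer loop
vertex 0.83 2.262 2.073
vertex 1.256 2.01 1.681
vertex 0.846 2.44 1.468
endloop
endfacet
facet normal -0.028 0.959 0.281
outer loop
vertex 0.83 2.262 2.073
vertex 0.846 2.44 1.468
vertex 0.292 2.34 1.753
endloop
endfacet
facet normal -0.370 0.543 0.754
outer loop
vertex 0.83 2.262 2.073
vertex 0.292 2.34 1.753
vertex 0.359 1.847 2.141
endloop
endfacet
facet normal 0.872 -0.403 0.278
outer loop
vertex 1.256 2.01 1.681
vertex 0.954 1.644 2.097
vertex 1.048 1.44 1.507
endloop
endfacet
facet normal -0.141 -0.587 0.798
outer loop
vertex 0.954 1.644 2.097
vertex 0.359 1.847 2.141
vertex 0.494 1.34 1.792
endloop
endfacet
facet normal -0.891 0.200 0.408
outer loop
vertex 0.359 1.847 2.141
vertex 0.292 2.34 1.753
vertex 0.084 1.77 1.579
endloop
endfacet
facet normal -0.340 0.871 -0.355
outer loop
vertex 0.292 2.34 1.753
vertex 0.846 2.44 1.468
vertex 0.386 2.136 1.163
endloop
endfacet
facet normal 0.749 0.499 -0.435
outer loop
vertex 0.846 2.44 1.468
vertex 1.256 2.01 1.681
vertex 0.981 1.933 1.119
endloop
endfacet
facet normal 0.028 -0.959 -0.281
outer loop
vertex 0.51 1.518 1.187
vertex 1.048 1.44 1.507
vertex 0.494 1.34 1.792
endloop
endfacet
facet normal -0.644 -0.729 -0.232
outer loop
vertex 0.51 1.518 1.187
vertex 0.494 1.34 1.792
vertex 0.084 1.77 1.579
endloop
endfacet
facet normal -0.720 -0.171 -0.673
outer loop
vertex 0.51 1.518 1.187
vertex 0.084 1.77 1.579
vertex 0.386 2.136 1.163
endloop
endfacet
facet normal -0.093 -0.057 -0.994
outer loop
vertex 0.51 1.518 1.187
vertex 0.386 2.136 1.163
vertex 0.981 1.933 1.119
endloop
endfacet
facet normal 0.370 -0.543 -0.754
outer loop
vertex 0.51 1.518 1.187
vertex 0.981 1.933 1.119
vertex 1.048 1.44 1.507
endloop
endfacet
facet normal 0.340 -0.871 0.355
outer loop
vertex 0.494 1.34 1.792
vertex 1.048 1.44 1.507
vertex 0.954 1.644 2.097
endloop
endfacet
facet normal -0.749 -0.499 0.435
outer loop
vertex 0.084 1.77 1.579
vertex 0.494 1.34 1.792
vertex 0.359 1.847 2.141
endloop
endfacet
facet normal -0.872 0.403 -0.278
outer loop
vertex 0.386 2.136 1.163
vertex 0.084 1.77 1.579
vertex 0.292 2.34 1.753
endloop
endfacet
facet normal 0.141 0.587 -0.798
outer loop
vertex 0.981 1.933 1.119
vertex 0.386 2.136 1.163
vertex 0.846 2.44 1.468
endloop
endfacet
facet normal 0.891 -0.200 -0.408
outer loop
vertex 1.048 1.44 1.507
vertex 0.981 1.933 1.119
vertex 1.256 2.01 1.681
endloop
endfacet
facet normal -0.976 -0.132 0.170
outer loop
vertex -2.579 3.579 5.183
vertex -3.037 5.17 3.796
vertex -2.664 2.187 3.614
endloop
endfacet
facet normal 0.212 -0.737 0.642
outer loop
vertex -1.463 2.35 3.404
vertex -2.579 3.579 5.183
vertex -2.664 2.187 3.614
endloop
endfacet
facet normal -0.976 -0.132 0.170
outer loop
vertex -2.664 2.187 3.614
vertex -3.037 5.17 3.796
vertex -3.122 3.777 2.226
endloop
endfacet
facet normal -0.041 -0.664 -0.747
outer loop
vertex -3.122 3.777 2.226
vertex -1.463 2.35 3.404
vertex -2.664 2.187 3.614
endloop
endfacet
facet normal 0.041 0.663 0.747
outer loop
vertex -2.579 3.579 5.183
vertex -1.836 5.333 3.586
vertex -3.037 5.17 3.796
endloop
endfacet
facet normal 0.212 -0.737 0.642
outer loop
vertex -1.378 3.743 4.974
vertex -2.579 3.579 5.183
vertex -1.463 2.35 3.404
endloop
endfacet
facet normal 0.039 0.664 0.747
outer loop
vertex -1.378 3.743 4.974
vertex -1.836 5.333 3.586
vertex -2.579 3.579 5.183
endloop
endfacet
facet normal -0.212 0.737 -0.642
outer loop
vertex -3.037 5.17 3.796
vertex -1.836 5.333 3.586
vertex -3.122 3.777 2.226
endloop
endfacet
facet normal -0.040 -0.663 -0.748
outer loop
vertex -1.921 3.941 2.017
vertex -1.463 2.35 3.404
vertex -3.122 3.777 2.226
endloop
endfacet
facet normal -0.212 0.737 -0.642
outer loop
vertex -3.122 3.777 2.226
vertex -1.836 5.333 3.586
vertex -1.921 3.941 2.017
endloop
endfacet
facet normal 0.976 0.133 -0.170
outer loop
vertex -1.921 3.941 2.017
vertex -1.378 3.743 4.974
vertex -1.463 2.35 3.404
endloop
endfacet
facet normal 0.976 0.132 -0.170
outer loop
vertex -1.836 5.333 3.586
vertex -1.378 3.743 4.974
vertex -1.921 3.941 2.017
endloop
endfacet

endsolid


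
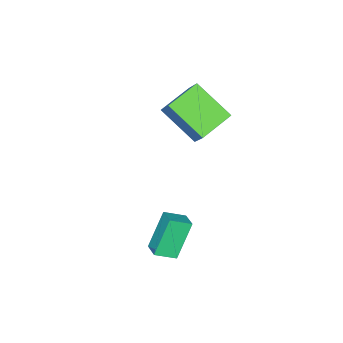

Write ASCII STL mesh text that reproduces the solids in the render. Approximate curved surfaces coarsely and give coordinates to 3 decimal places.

solid 
facet normal -0.674 0.605 -0.425
outer loop
vertex 2.629 1.248 -2.4
vertex 3.075 1.925 -2.144
vertex 3.618 1.21 -4.022
endloop
endfacet
facet normal -0.525 -0.796 -0.301
outer loop
vertex 4.325 0.575 -3.576
vertex 2.629 1.248 -2.4
vertex 3.618 1.21 -4.022
endloop
endfacet
facet normal -0.674 0.604 -0.425
outer loop
vertex 3.618 1.21 -4.022
vertex 3.075 1.925 -2.144
vertex 4.063 1.887 -3.766
endloop
endfacet
facet normal 0.521 -0.020 -0.853
outer loop
vertex 4.063 1.887 -3.766
vertex 4.325 0.575 -3.576
vertex 3.618 1.21 -4.022
endloop
endfacet
facet normal -0.520 0.020 0.854
outer loop
vertex 2.629 1.248 -2.4
vertex 3.782 1.29 -1.698
vertex 3.075 1.925 -2.144
endloop
endfacet
facet normal -0.525 -0.796 -0.301
outer loop
vertex 3.337 0.613 -1.954
vertex 2.629 1.248 -2.4
vertex 4.325 0.575 -3.576
endloop
endfacet
facet normal -0.520 0.019 0.854
outer loop
vertex 3.337 0.613 -1.954
vertex 3.782 1.29 -1.698
vertex 2.629 1.248 -2.4
endloop
endfacet
facet normal 0.525 0.796 0.301
outer loop
vertex 3.075 1.925 -2.144
vertex 3.782 1.29 -1.698
vertex 4.063 1.887 -3.766
endloop
endfacet
facet normal 0.520 -0.020 -0.854
outer loop
vertex 4.771 1.252 -3.32
vertex 4.325 0.575 -3.576
vertex 4.063 1.887 -3.766
endloop
endfacet
facet normal 0.525 0.796 0.301
outer loop
vertex 4.063 1.887 -3.766
vertex 3.782 1.29 -1.698
vertex 4.771 1.252 -3.32
endloop
endfacet
facet normal 0.674 -0.605 0.425
outer loop
vertex 4.771 1.252 -3.32
vertex 3.337 0.613 -1.954
vertex 4.325 0.575 -3.576
endloop
endfacet
facet normal 0.674 -0.604 0.425
outer loop
vertex 3.782 1.29 -1.698
vertex 3.337 0.613 -1.954
vertex 4.771 1.252 -3.32
endloop
endfacet
facet normal -0.941 0.168 0.294
outer loop
vertex -1.729 -1.546 1.713
vertex -1.786 0.262 0.495
vertex -2.252 -2.372 0.51
endloop
endfacet
facet normal 0.026 -0.829 0.558
outer loop
vertex -0.634 -2.662 0.005
vertex -1.729 -1.546 1.713
vertex -2.252 -2.372 0.51
endloop
endfacet
facet normal -0.941 0.168 0.294
outer loop
vertex -2.252 -2.372 0.51
vertex -1.786 0.262 0.495
vertex -2.309 -0.565 -0.708
endloop
endfacet
facet normal -0.338 -0.533 -0.776
outer loop
vertex -2.309 -0.565 -0.708
vertex -0.634 -2.662 0.005
vertex -2.252 -2.372 0.51
endloop
endfacet
facet normal 0.338 0.533 0.776
outer loop
vertex -1.729 -1.546 1.713
vertex -0.168 -0.028 -0.01
vertex -1.786 0.262 0.495
endloop
endfacet
facet normal 0.026 -0.829 0.559
outer loop
vertex -0.111 -1.835 1.208
vertex -1.729 -1.546 1.713
vertex -0.634 -2.662 0.005
endloop
endfacet
facet normal 0.337 0.533 0.776
outer loop
vertex -0.111 -1.835 1.208
vertex -0.168 -0.028 -0.01
vertex -1.729 -1.546 1.713
endloop
endfacet
facet normal -0.026 0.829 -0.559
outer loop
vertex -1.786 0.262 0.495
vertex -0.168 -0.028 -0.01
vertex -2.309 -0.565 -0.708
endloop
endfacet
facet normal -0.337 -0.533 -0.776
outer loop
vertex -0.691 -0.854 -1.213
vertex -0.634 -2.662 0.005
vertex -2.309 -0.565 -0.708
endloop
endfacet
facet normal -0.026 0.829 -0.558
outer loop
vertex -2.309 -0.565 -0.708
vertex -0.168 -0.028 -0.01
vertex -0.691 -0.854 -1.213
endloop
endfacet
facet normal 0.941 -0.168 -0.294
outer loop
vertex -0.691 -0.854 -1.213
vertex -0.111 -1.835 1.208
vertex -0.634 -2.662 0.005
endloop
endfacet
facet normal 0.941 -0.168 -0.294
outer loop
vertex -0.168 -0.028 -0.01
vertex -0.111 -1.835 1.208
vertex -0.691 -0.854 -1.213
endloop
endfacet

endsolid
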